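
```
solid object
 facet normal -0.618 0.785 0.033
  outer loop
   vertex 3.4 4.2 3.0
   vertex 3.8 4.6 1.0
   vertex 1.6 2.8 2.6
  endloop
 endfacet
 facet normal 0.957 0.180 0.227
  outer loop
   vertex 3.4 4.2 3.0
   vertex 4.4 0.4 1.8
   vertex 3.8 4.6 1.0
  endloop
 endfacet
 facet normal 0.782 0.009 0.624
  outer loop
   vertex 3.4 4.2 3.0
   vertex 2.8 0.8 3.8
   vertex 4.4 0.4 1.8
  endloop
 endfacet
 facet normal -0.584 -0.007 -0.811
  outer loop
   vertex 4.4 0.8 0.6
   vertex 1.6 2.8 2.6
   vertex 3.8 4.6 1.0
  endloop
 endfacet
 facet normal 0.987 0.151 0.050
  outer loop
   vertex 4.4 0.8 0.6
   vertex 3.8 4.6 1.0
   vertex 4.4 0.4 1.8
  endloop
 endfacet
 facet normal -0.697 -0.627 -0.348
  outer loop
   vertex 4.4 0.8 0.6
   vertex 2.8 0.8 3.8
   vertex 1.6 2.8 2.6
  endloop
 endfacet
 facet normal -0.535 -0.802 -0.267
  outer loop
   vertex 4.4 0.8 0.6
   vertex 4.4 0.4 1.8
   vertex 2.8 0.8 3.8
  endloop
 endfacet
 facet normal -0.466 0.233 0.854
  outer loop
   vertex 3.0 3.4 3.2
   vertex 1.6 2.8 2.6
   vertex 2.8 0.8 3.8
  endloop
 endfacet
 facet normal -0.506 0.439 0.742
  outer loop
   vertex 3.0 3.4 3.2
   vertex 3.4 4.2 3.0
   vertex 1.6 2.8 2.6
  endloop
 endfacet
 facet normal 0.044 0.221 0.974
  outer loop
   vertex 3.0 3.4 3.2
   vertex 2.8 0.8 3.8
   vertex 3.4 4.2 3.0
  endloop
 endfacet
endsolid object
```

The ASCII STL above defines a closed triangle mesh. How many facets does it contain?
10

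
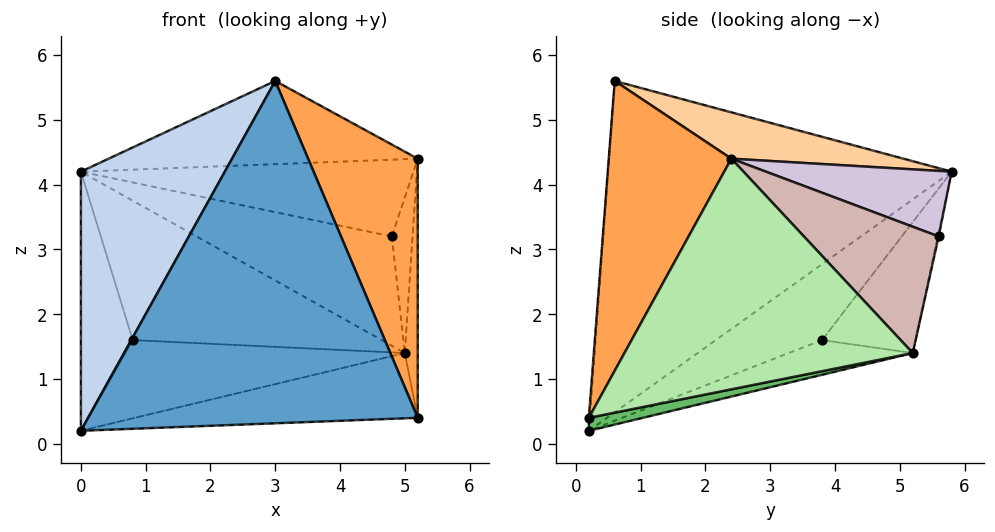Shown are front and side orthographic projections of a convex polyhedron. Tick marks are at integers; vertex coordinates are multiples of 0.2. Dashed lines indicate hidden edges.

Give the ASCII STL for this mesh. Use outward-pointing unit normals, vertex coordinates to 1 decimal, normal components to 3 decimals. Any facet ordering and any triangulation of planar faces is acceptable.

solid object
 facet normal -0.003 -0.997 0.075
  outer loop
   vertex 3.0 0.6 5.6
   vertex 0.0 0.2 0.2
   vertex 5.2 0.2 0.4
  endloop
 endfacet
 facet normal -0.811 -0.340 0.476
  outer loop
   vertex 3.0 0.6 5.6
   vertex 0.0 5.8 4.2
   vertex 0.0 0.2 0.2
  endloop
 endfacet
 facet normal 0.700 -0.626 0.344
  outer loop
   vertex 5.2 2.4 4.4
   vertex 3.0 0.6 5.6
   vertex 5.2 0.2 0.4
  endloop
 endfacet
 facet normal 0.201 0.361 0.911
  outer loop
   vertex 5.2 2.4 4.4
   vertex 0.0 5.8 4.2
   vertex 3.0 0.6 5.6
  endloop
 endfacet
 facet normal 0.038 0.197 -0.980
  outer loop
   vertex 5.0 5.2 1.4
   vertex 5.2 0.2 0.4
   vertex 0.0 0.2 0.2
  endloop
 endfacet
 facet normal 0.999 0.045 -0.025
  outer loop
   vertex 5.0 5.2 1.4
   vertex 5.2 2.4 4.4
   vertex 5.2 0.2 0.4
  endloop
 endfacet
 facet normal -0.766 0.374 -0.523
  outer loop
   vertex 0.8 3.8 1.6
   vertex 0.0 0.2 0.2
   vertex 0.0 5.8 4.2
  endloop
 endfacet
 facet normal -0.173 0.390 -0.904
  outer loop
   vertex 0.8 3.8 1.6
   vertex 5.0 5.2 1.4
   vertex 0.0 0.2 0.2
  endloop
 endfacet
 facet normal -0.271 0.721 -0.638
  outer loop
   vertex 0.8 3.8 1.6
   vertex 0.0 5.8 4.2
   vertex 5.0 5.2 1.4
  endloop
 endfacet
 facet normal 0.204 0.366 0.908
  outer loop
   vertex 4.8 5.6 3.2
   vertex 0.0 5.8 4.2
   vertex 5.2 2.4 4.4
  endloop
 endfacet
 facet normal -0.005 0.976 -0.217
  outer loop
   vertex 4.8 5.6 3.2
   vertex 5.0 5.2 1.4
   vertex 0.0 5.8 4.2
  endloop
 endfacet
 facet normal 0.986 0.152 0.076
  outer loop
   vertex 4.8 5.6 3.2
   vertex 5.2 2.4 4.4
   vertex 5.0 5.2 1.4
  endloop
 endfacet
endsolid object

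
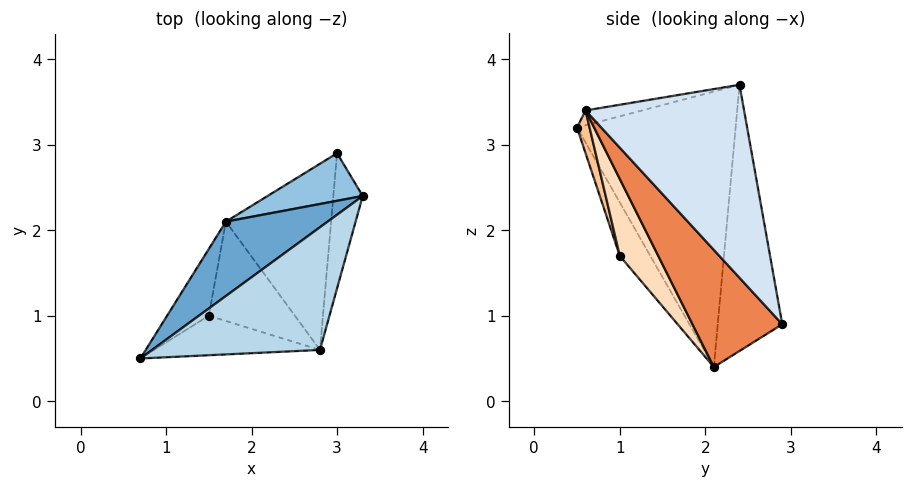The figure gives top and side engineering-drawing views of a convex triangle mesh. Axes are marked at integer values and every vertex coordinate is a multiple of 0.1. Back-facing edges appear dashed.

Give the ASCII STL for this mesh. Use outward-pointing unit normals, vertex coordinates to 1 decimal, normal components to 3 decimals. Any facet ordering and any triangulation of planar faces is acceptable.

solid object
 facet normal -0.603 0.766 0.223
  outer loop
   vertex 1.7 2.1 0.4
   vertex 0.7 0.5 3.2
   vertex 3.3 2.4 3.7
  endloop
 endfacet
 facet normal -0.569 0.797 0.203
  outer loop
   vertex 3.0 2.9 0.9
   vertex 1.7 2.1 0.4
   vertex 3.3 2.4 3.7
  endloop
 endfacet
 facet normal -0.087 -0.140 0.986
  outer loop
   vertex 2.8 0.6 3.4
   vertex 3.3 2.4 3.7
   vertex 0.7 0.5 3.2
  endloop
 endfacet
 facet normal 0.959 -0.242 -0.146
  outer loop
   vertex 2.8 0.6 3.4
   vertex 3.0 2.9 0.9
   vertex 3.3 2.4 3.7
  endloop
 endfacet
 facet normal 0.583 -0.620 -0.524
  outer loop
   vertex 2.8 0.6 3.4
   vertex 1.7 2.1 0.4
   vertex 3.0 2.9 0.9
  endloop
 endfacet
 facet normal -0.681 -0.504 -0.531
  outer loop
   vertex 1.5 1.0 1.7
   vertex 0.7 0.5 3.2
   vertex 1.7 2.1 0.4
  endloop
 endfacet
 facet normal 0.072 -0.957 -0.280
  outer loop
   vertex 1.5 1.0 1.7
   vertex 2.8 0.6 3.4
   vertex 0.7 0.5 3.2
  endloop
 endfacet
 facet normal 0.471 -0.708 -0.527
  outer loop
   vertex 1.5 1.0 1.7
   vertex 1.7 2.1 0.4
   vertex 2.8 0.6 3.4
  endloop
 endfacet
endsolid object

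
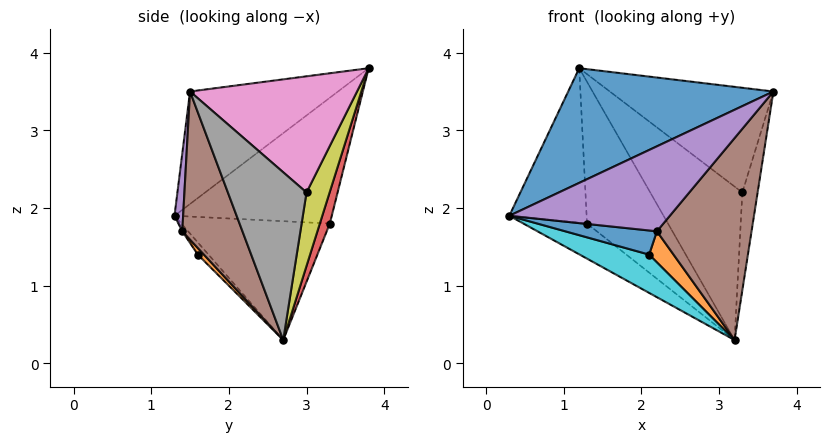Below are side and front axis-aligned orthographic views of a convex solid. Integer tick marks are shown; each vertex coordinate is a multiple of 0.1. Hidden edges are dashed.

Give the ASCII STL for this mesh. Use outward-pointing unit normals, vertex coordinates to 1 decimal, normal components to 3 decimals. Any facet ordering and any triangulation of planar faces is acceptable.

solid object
 facet normal -0.349 -0.484 0.802
  outer loop
   vertex 1.2 3.8 3.8
   vertex 0.3 1.3 1.9
   vertex 3.7 1.5 3.5
  endloop
 endfacet
 facet normal -0.887 0.436 -0.153
  outer loop
   vertex 1.3 3.3 1.8
   vertex 0.3 1.3 1.9
   vertex 1.2 3.8 3.8
  endloop
 endfacet
 facet normal -0.555 0.237 -0.798
  outer loop
   vertex 1.3 3.3 1.8
   vertex 3.2 2.7 0.3
   vertex 0.3 1.3 1.9
  endloop
 endfacet
 facet normal 0.119 0.965 -0.235
  outer loop
   vertex 1.3 3.3 1.8
   vertex 1.2 3.8 3.8
   vertex 3.2 2.7 0.3
  endloop
 endfacet
 facet normal 0.054 -0.999 0.011
  outer loop
   vertex 2.2 1.4 1.7
   vertex 3.7 1.5 3.5
   vertex 0.3 1.3 1.9
  endloop
 endfacet
 facet normal 0.498 -0.783 -0.372
  outer loop
   vertex 2.2 1.4 1.7
   vertex 3.2 2.7 0.3
   vertex 3.7 1.5 3.5
  endloop
 endfacet
 facet normal 0.616 0.603 0.507
  outer loop
   vertex 3.3 3.0 2.2
   vertex 1.2 3.8 3.8
   vertex 3.7 1.5 3.5
  endloop
 endfacet
 facet normal 0.978 0.190 -0.082
  outer loop
   vertex 3.3 3.0 2.2
   vertex 3.7 1.5 3.5
   vertex 3.2 2.7 0.3
  endloop
 endfacet
 facet normal 0.240 0.957 -0.164
  outer loop
   vertex 3.3 3.0 2.2
   vertex 3.2 2.7 0.3
   vertex 1.2 3.8 3.8
  endloop
 endfacet
 facet normal -0.100 -0.652 -0.752
  outer loop
   vertex 2.1 1.6 1.4
   vertex 0.3 1.3 1.9
   vertex 3.2 2.7 0.3
  endloop
 endfacet
 facet normal -0.014 -0.834 -0.551
  outer loop
   vertex 2.1 1.6 1.4
   vertex 2.2 1.4 1.7
   vertex 0.3 1.3 1.9
  endloop
 endfacet
 facet normal 0.196 -0.784 -0.588
  outer loop
   vertex 2.1 1.6 1.4
   vertex 3.2 2.7 0.3
   vertex 2.2 1.4 1.7
  endloop
 endfacet
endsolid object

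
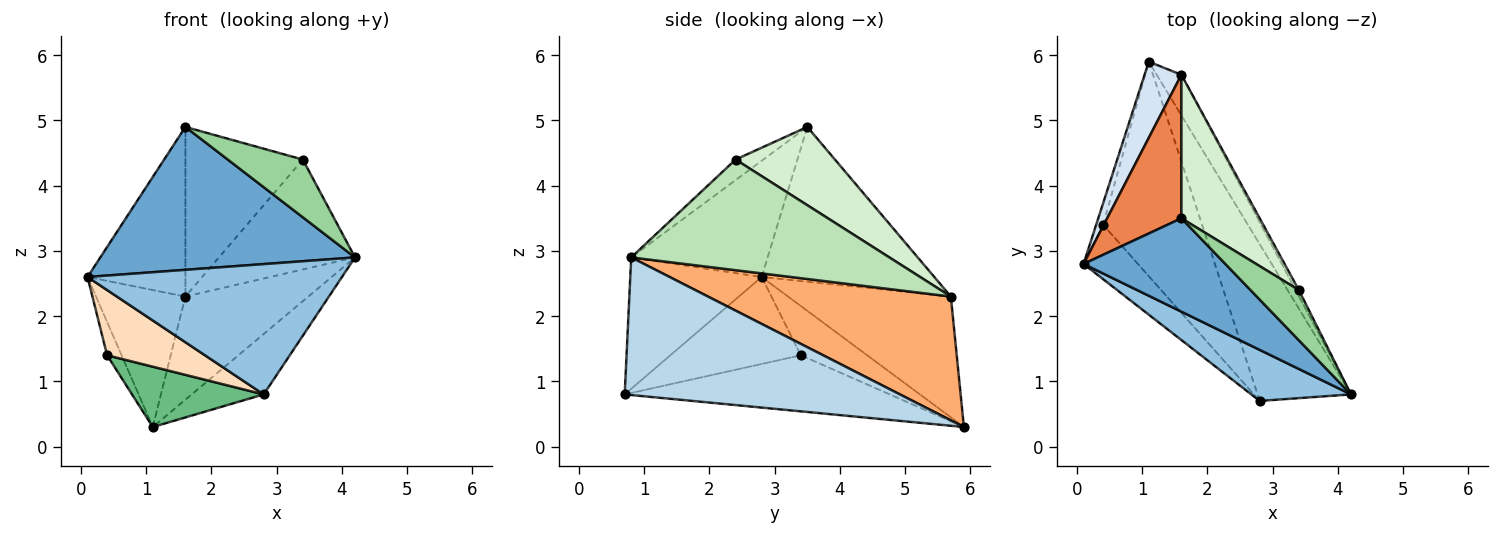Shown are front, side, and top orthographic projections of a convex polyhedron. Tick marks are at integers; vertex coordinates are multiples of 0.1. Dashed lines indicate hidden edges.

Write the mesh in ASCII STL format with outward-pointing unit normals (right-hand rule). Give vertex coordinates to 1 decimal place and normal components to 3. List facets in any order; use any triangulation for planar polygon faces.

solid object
 facet normal -0.409 -0.764 0.499
  outer loop
   vertex 1.6 3.5 4.9
   vertex 0.1 2.8 2.6
   vertex 4.2 0.8 2.9
  endloop
 endfacet
 facet normal -0.433 -0.839 0.329
  outer loop
   vertex 2.8 0.7 0.8
   vertex 4.2 0.8 2.9
   vertex 0.1 2.8 2.6
  endloop
 endfacet
 facet normal 0.809 0.212 -0.549
  outer loop
   vertex 2.8 0.7 0.8
   vertex 1.1 5.9 0.3
   vertex 4.2 0.8 2.9
  endloop
 endfacet
 facet normal -0.847 0.465 0.258
  outer loop
   vertex 1.6 5.7 2.3
   vertex 1.1 5.9 0.3
   vertex 0.1 2.8 2.6
  endloop
 endfacet
 facet normal -0.803 0.455 0.385
  outer loop
   vertex 1.6 5.7 2.3
   vertex 0.1 2.8 2.6
   vertex 1.6 3.5 4.9
  endloop
 endfacet
 facet normal 0.878 0.445 -0.175
  outer loop
   vertex 1.6 5.7 2.3
   vertex 4.2 0.8 2.9
   vertex 1.1 5.9 0.3
  endloop
 endfacet
 facet normal -0.968 0.211 -0.137
  outer loop
   vertex 0.4 3.4 1.4
   vertex 0.1 2.8 2.6
   vertex 1.1 5.9 0.3
  endloop
 endfacet
 facet normal -0.716 -0.537 -0.447
  outer loop
   vertex 0.4 3.4 1.4
   vertex 2.8 0.7 0.8
   vertex 0.1 2.8 2.6
  endloop
 endfacet
 facet normal -0.479 -0.238 -0.845
  outer loop
   vertex 0.4 3.4 1.4
   vertex 1.1 5.9 0.3
   vertex 2.8 0.7 0.8
  endloop
 endfacet
 facet normal -0.269 -0.727 0.632
  outer loop
   vertex 3.4 2.4 4.4
   vertex 1.6 3.5 4.9
   vertex 4.2 0.8 2.9
  endloop
 endfacet
 facet normal 0.884 0.466 -0.026
  outer loop
   vertex 3.4 2.4 4.4
   vertex 4.2 0.8 2.9
   vertex 1.6 5.7 2.3
  endloop
 endfacet
 facet normal 0.543 0.641 0.543
  outer loop
   vertex 3.4 2.4 4.4
   vertex 1.6 5.7 2.3
   vertex 1.6 3.5 4.9
  endloop
 endfacet
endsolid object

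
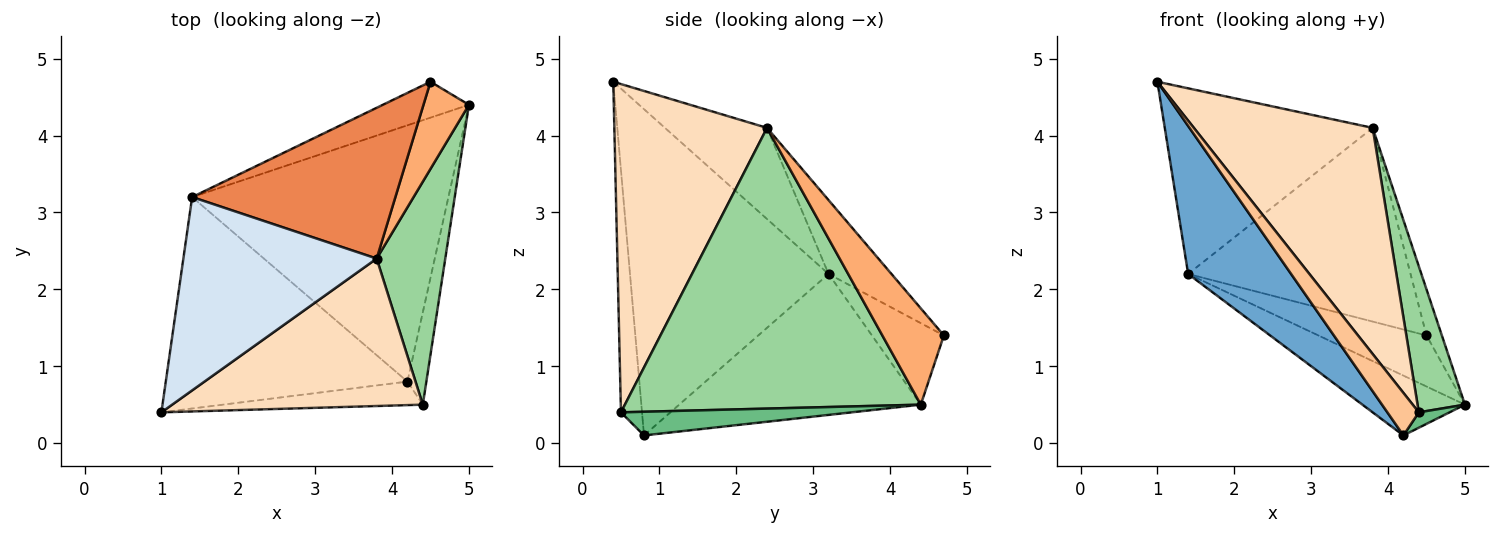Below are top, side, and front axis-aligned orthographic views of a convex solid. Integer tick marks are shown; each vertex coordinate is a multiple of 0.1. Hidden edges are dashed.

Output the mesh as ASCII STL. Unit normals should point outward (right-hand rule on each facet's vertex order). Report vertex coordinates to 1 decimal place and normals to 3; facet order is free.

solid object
 facet normal -0.742 -0.385 -0.549
  outer loop
   vertex 1.4 3.2 2.2
   vertex 4.2 0.8 0.1
   vertex 1.0 0.4 4.7
  endloop
 endfacet
 facet normal -0.472 0.200 -0.858
  outer loop
   vertex 1.4 3.2 2.2
   vertex 5.0 4.4 0.5
   vertex 4.2 0.8 0.1
  endloop
 endfacet
 facet normal -0.478 0.719 -0.505
  outer loop
   vertex 1.4 3.2 2.2
   vertex 4.5 4.7 1.4
   vertex 5.0 4.4 0.5
  endloop
 endfacet
 facet normal -0.322 0.656 0.683
  outer loop
   vertex 3.8 2.4 4.1
   vertex 1.4 3.2 2.2
   vertex 1.0 0.4 4.7
  endloop
 endfacet
 facet normal -0.218 0.770 0.600
  outer loop
   vertex 3.8 2.4 4.1
   vertex 4.5 4.7 1.4
   vertex 1.4 3.2 2.2
  endloop
 endfacet
 facet normal 0.882 0.220 0.416
  outer loop
   vertex 3.8 2.4 4.1
   vertex 5.0 4.4 0.5
   vertex 4.5 4.7 1.4
  endloop
 endfacet
 facet normal -0.506 -0.755 -0.418
  outer loop
   vertex 4.4 0.5 0.4
   vertex 1.0 0.4 4.7
   vertex 4.2 0.8 0.1
  endloop
 endfacet
 facet normal 0.582 -0.681 0.444
  outer loop
   vertex 4.4 0.5 0.4
   vertex 3.8 2.4 4.1
   vertex 1.0 0.4 4.7
  endloop
 endfacet
 facet normal 0.777 -0.104 -0.621
  outer loop
   vertex 4.4 0.5 0.4
   vertex 4.2 0.8 0.1
   vertex 5.0 4.4 0.5
  endloop
 endfacet
 facet normal 0.960 -0.154 0.235
  outer loop
   vertex 4.4 0.5 0.4
   vertex 5.0 4.4 0.5
   vertex 3.8 2.4 4.1
  endloop
 endfacet
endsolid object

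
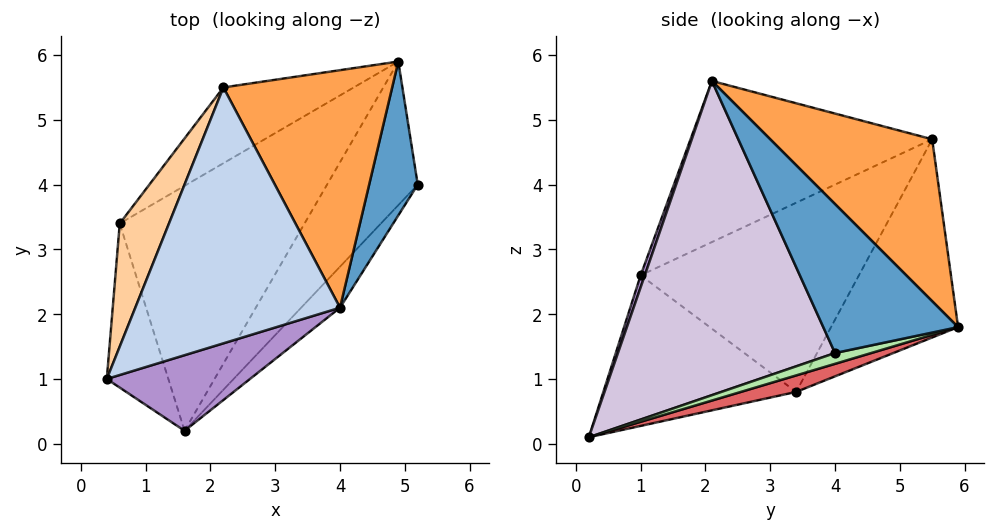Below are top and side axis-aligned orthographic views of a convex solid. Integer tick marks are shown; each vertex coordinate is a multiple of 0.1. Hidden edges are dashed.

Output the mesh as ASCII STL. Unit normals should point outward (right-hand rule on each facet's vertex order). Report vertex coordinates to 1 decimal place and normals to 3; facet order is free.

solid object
 facet normal 0.947 0.085 0.309
  outer loop
   vertex 4.0 2.1 5.6
   vertex 5.2 4.0 1.4
   vertex 4.9 5.9 1.8
  endloop
 endfacet
 facet normal -0.614 -0.119 0.780
  outer loop
   vertex 2.2 5.5 4.7
   vertex 0.4 1.0 2.6
   vertex 4.0 2.1 5.6
  endloop
 endfacet
 facet normal 0.605 0.487 0.630
  outer loop
   vertex 2.2 5.5 4.7
   vertex 4.0 2.1 5.6
   vertex 4.9 5.9 1.8
  endloop
 endfacet
 facet normal -0.934 0.260 0.243
  outer loop
   vertex 0.6 3.4 0.8
   vertex 0.4 1.0 2.6
   vertex 2.2 5.5 4.7
  endloop
 endfacet
 facet normal -0.432 0.856 -0.284
  outer loop
   vertex 0.6 3.4 0.8
   vertex 2.2 5.5 4.7
   vertex 4.9 5.9 1.8
  endloop
 endfacet
 facet normal 0.115 0.222 -0.968
  outer loop
   vertex 1.6 0.2 0.1
   vertex 4.9 5.9 1.8
   vertex 5.2 4.0 1.4
  endloop
 endfacet
 facet normal 0.086 0.239 -0.967
  outer loop
   vertex 1.6 0.2 0.1
   vertex 0.6 3.4 0.8
   vertex 4.9 5.9 1.8
  endloop
 endfacet
 facet normal -0.907 -0.202 -0.370
  outer loop
   vertex 1.6 0.2 0.1
   vertex 0.4 1.0 2.6
   vertex 0.6 3.4 0.8
  endloop
 endfacet
 facet normal 0.026 -0.948 0.316
  outer loop
   vertex 1.6 0.2 0.1
   vertex 4.0 2.1 5.6
   vertex 0.4 1.0 2.6
  endloop
 endfacet
 facet normal 0.738 -0.668 -0.091
  outer loop
   vertex 1.6 0.2 0.1
   vertex 5.2 4.0 1.4
   vertex 4.0 2.1 5.6
  endloop
 endfacet
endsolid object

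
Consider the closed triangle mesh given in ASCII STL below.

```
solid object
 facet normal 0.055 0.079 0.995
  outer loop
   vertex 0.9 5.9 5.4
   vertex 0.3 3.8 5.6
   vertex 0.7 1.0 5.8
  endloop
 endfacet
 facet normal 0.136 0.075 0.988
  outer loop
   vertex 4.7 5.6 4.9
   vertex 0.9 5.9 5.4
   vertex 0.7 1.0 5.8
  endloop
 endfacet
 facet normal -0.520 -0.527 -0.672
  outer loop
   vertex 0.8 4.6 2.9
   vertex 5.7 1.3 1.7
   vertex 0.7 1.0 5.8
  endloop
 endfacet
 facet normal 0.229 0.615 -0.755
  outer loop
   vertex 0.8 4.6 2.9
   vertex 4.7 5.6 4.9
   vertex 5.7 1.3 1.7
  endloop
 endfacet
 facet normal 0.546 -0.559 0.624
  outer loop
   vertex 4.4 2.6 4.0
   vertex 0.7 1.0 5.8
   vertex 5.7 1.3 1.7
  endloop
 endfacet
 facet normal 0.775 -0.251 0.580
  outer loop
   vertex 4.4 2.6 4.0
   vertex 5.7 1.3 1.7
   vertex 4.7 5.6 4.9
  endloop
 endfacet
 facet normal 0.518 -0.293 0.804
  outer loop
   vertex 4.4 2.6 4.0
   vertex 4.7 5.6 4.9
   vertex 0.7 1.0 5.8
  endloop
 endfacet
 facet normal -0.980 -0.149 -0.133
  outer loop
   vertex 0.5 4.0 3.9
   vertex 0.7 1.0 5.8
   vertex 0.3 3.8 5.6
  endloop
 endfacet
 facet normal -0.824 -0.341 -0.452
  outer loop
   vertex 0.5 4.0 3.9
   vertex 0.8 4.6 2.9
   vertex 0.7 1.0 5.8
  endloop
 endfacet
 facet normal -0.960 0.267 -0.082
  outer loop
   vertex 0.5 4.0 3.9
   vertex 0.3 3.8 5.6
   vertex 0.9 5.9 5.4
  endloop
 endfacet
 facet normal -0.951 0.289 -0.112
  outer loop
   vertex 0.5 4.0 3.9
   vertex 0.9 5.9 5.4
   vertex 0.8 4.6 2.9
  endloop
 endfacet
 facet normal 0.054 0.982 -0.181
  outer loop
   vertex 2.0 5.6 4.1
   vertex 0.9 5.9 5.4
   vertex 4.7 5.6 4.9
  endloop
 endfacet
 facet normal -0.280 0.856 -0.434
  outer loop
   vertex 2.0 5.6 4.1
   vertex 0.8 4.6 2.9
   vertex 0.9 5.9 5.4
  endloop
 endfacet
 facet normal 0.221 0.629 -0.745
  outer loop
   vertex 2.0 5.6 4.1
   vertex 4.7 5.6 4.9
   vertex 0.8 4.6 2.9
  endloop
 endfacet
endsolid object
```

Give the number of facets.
14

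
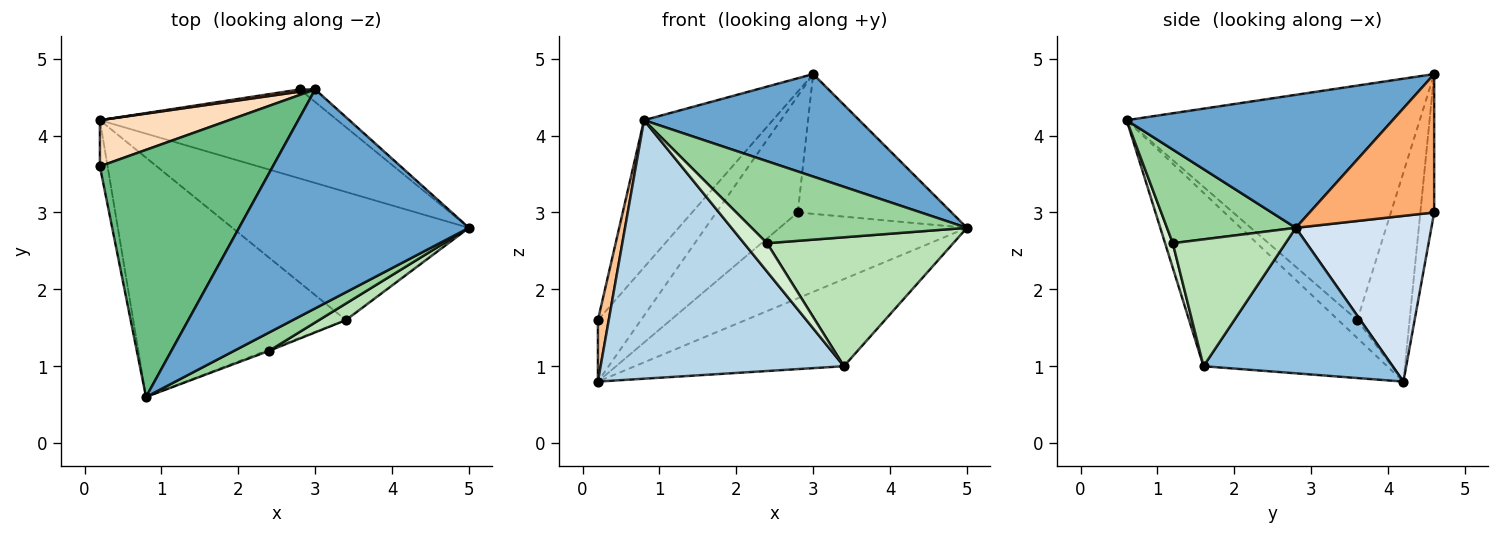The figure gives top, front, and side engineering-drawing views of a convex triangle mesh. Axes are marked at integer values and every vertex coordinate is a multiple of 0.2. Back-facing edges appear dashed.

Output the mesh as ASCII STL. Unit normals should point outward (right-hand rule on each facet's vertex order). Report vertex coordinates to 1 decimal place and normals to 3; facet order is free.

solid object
 facet normal 0.464 -0.376 0.802
  outer loop
   vertex 3.0 4.6 4.8
   vertex 0.8 0.6 4.2
   vertex 5.0 2.8 2.8
  endloop
 endfacet
 facet normal 0.453 0.501 -0.737
  outer loop
   vertex 3.4 1.6 1.0
   vertex 0.2 4.2 0.8
   vertex 5.0 2.8 2.8
  endloop
 endfacet
 facet normal -0.484 -0.642 -0.594
  outer loop
   vertex 3.4 1.6 1.0
   vertex 0.8 0.6 4.2
   vertex 0.2 4.2 0.8
  endloop
 endfacet
 facet normal 0.449 0.620 -0.643
  outer loop
   vertex 2.8 4.6 3.0
   vertex 5.0 2.8 2.8
   vertex 0.2 4.2 0.8
  endloop
 endfacet
 facet normal -0.167 0.986 0.019
  outer loop
   vertex 2.8 4.6 3.0
   vertex 0.2 4.2 0.8
   vertex 3.0 4.6 4.8
  endloop
 endfacet
 facet normal 0.628 0.775 -0.070
  outer loop
   vertex 2.8 4.6 3.0
   vertex 3.0 4.6 4.8
   vertex 5.0 2.8 2.8
  endloop
 endfacet
 facet normal -0.814 -0.465 -0.349
  outer loop
   vertex 0.2 3.6 1.6
   vertex 0.2 4.2 0.8
   vertex 0.8 0.6 4.2
  endloop
 endfacet
 facet normal -0.697 0.574 0.430
  outer loop
   vertex 0.2 3.6 1.6
   vertex 3.0 4.6 4.8
   vertex 0.2 4.2 0.8
  endloop
 endfacet
 facet normal -0.759 0.333 0.560
  outer loop
   vertex 0.2 3.6 1.6
   vertex 0.8 0.6 4.2
   vertex 3.0 4.6 4.8
  endloop
 endfacet
 facet normal 0.504 -0.843 0.188
  outer loop
   vertex 2.4 1.2 2.6
   vertex 5.0 2.8 2.8
   vertex 0.8 0.6 4.2
  endloop
 endfacet
 facet normal 0.515 -0.850 0.109
  outer loop
   vertex 2.4 1.2 2.6
   vertex 3.4 1.6 1.0
   vertex 5.0 2.8 2.8
  endloop
 endfacet
 facet normal 0.316 -0.948 -0.039
  outer loop
   vertex 2.4 1.2 2.6
   vertex 0.8 0.6 4.2
   vertex 3.4 1.6 1.0
  endloop
 endfacet
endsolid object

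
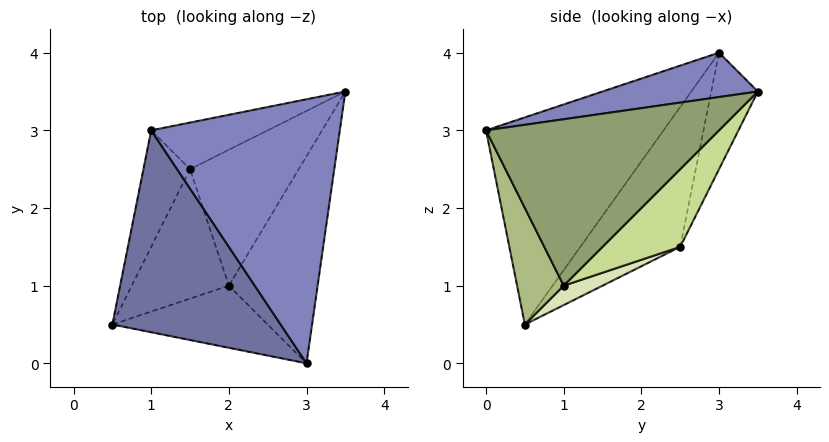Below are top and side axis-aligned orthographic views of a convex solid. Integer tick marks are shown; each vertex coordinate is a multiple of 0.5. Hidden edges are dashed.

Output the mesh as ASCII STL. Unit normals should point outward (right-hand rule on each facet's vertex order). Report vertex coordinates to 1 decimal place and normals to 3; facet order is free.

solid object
 facet normal -0.628 -0.588 0.510
  outer loop
   vertex 1.0 3.0 4.0
   vertex 0.5 0.5 0.5
   vertex 3.0 0.0 3.0
  endloop
 endfacet
 facet normal 0.226 -0.169 0.959
  outer loop
   vertex 1.0 3.0 4.0
   vertex 3.0 0.0 3.0
   vertex 3.5 3.5 3.5
  endloop
 endfacet
 facet normal -0.802 0.535 -0.267
  outer loop
   vertex 1.5 2.5 1.5
   vertex 0.5 0.5 0.5
   vertex 1.0 3.0 4.0
  endloop
 endfacet
 facet normal -0.236 0.943 -0.236
  outer loop
   vertex 1.5 2.5 1.5
   vertex 1.0 3.0 4.0
   vertex 3.5 3.5 3.5
  endloop
 endfacet
 facet normal 0.881 -0.059 -0.470
  outer loop
   vertex 2.0 1.0 1.0
   vertex 3.5 3.5 3.5
   vertex 3.0 0.0 3.0
  endloop
 endfacet
 facet normal 0.424 -0.707 -0.566
  outer loop
   vertex 2.0 1.0 1.0
   vertex 3.0 0.0 3.0
   vertex 0.5 0.5 0.5
  endloop
 endfacet
 facet normal 0.527 0.422 -0.738
  outer loop
   vertex 2.0 1.0 1.0
   vertex 1.5 2.5 1.5
   vertex 3.5 3.5 3.5
  endloop
 endfacet
 facet normal 0.183 0.365 -0.913
  outer loop
   vertex 2.0 1.0 1.0
   vertex 0.5 0.5 0.5
   vertex 1.5 2.5 1.5
  endloop
 endfacet
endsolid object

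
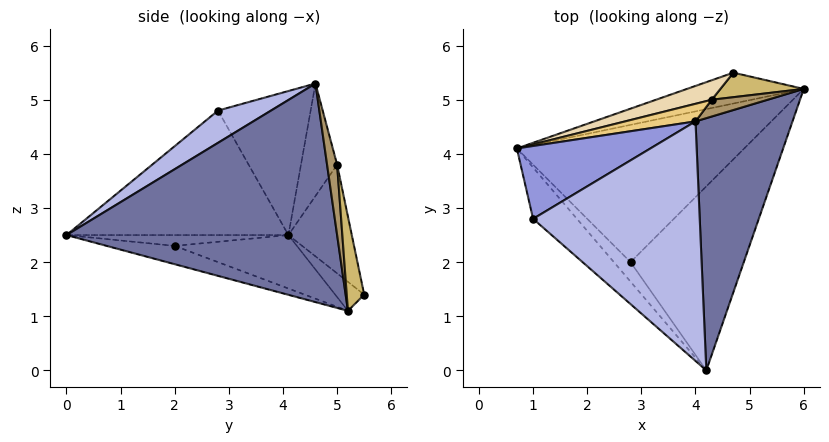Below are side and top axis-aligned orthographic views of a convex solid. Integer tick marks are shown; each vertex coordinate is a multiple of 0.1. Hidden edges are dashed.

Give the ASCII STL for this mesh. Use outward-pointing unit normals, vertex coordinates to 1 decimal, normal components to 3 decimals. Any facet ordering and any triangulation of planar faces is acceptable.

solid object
 facet normal 0.895 -0.203 0.397
  outer loop
   vertex 4.0 4.6 5.3
   vertex 4.2 0.0 2.5
   vertex 6.0 5.2 1.1
  endloop
 endfacet
 facet normal -0.735 -0.627 -0.259
  outer loop
   vertex 1.0 2.8 4.8
   vertex 0.7 4.1 2.5
   vertex 4.2 0.0 2.5
  endloop
 endfacet
 facet normal -0.510 0.719 0.473
  outer loop
   vertex 1.0 2.8 4.8
   vertex 4.0 4.6 5.3
   vertex 0.7 4.1 2.5
  endloop
 endfacet
 facet normal 0.164 -0.508 0.846
  outer loop
   vertex 1.0 2.8 4.8
   vertex 4.2 0.0 2.5
   vertex 4.0 4.6 5.3
  endloop
 endfacet
 facet normal -0.227 -0.135 -0.965
  outer loop
   vertex 2.8 2.0 2.3
   vertex 0.7 4.1 2.5
   vertex 6.0 5.2 1.1
  endloop
 endfacet
 facet normal -0.494 -0.422 -0.760
  outer loop
   vertex 2.8 2.0 2.3
   vertex 4.2 0.0 2.5
   vertex 0.7 4.1 2.5
  endloop
 endfacet
 facet normal -0.156 -0.206 -0.966
  outer loop
   vertex 2.8 2.0 2.3
   vertex 6.0 5.2 1.1
   vertex 4.2 0.0 2.5
  endloop
 endfacet
 facet normal -0.240 -0.074 -0.968
  outer loop
   vertex 4.7 5.5 1.4
   vertex 6.0 5.2 1.1
   vertex 0.7 4.1 2.5
  endloop
 endfacet
 facet normal 0.389 0.868 0.309
  outer loop
   vertex 4.3 5.0 3.8
   vertex 4.0 4.6 5.3
   vertex 6.0 5.2 1.1
  endloop
 endfacet
 facet normal 0.270 0.933 0.239
  outer loop
   vertex 4.3 5.0 3.8
   vertex 6.0 5.2 1.1
   vertex 4.7 5.5 1.4
  endloop
 endfacet
 facet normal -0.302 0.934 0.189
  outer loop
   vertex 4.3 5.0 3.8
   vertex 0.7 4.1 2.5
   vertex 4.0 4.6 5.3
  endloop
 endfacet
 facet normal -0.290 0.945 0.149
  outer loop
   vertex 4.3 5.0 3.8
   vertex 4.7 5.5 1.4
   vertex 0.7 4.1 2.5
  endloop
 endfacet
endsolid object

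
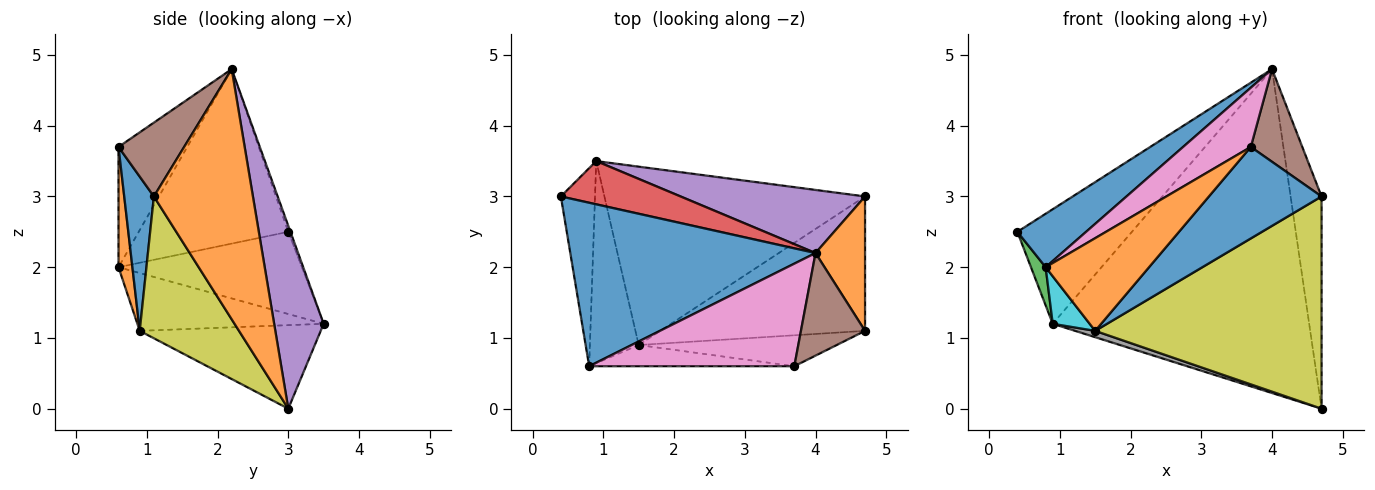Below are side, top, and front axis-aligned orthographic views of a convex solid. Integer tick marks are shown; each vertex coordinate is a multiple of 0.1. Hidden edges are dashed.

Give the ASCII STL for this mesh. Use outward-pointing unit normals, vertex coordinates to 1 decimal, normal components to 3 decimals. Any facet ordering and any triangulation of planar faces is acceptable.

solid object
 facet normal -0.560 -0.257 0.787
  outer loop
   vertex 4.0 2.2 4.8
   vertex 0.4 3.0 2.5
   vertex 0.8 0.6 2.0
  endloop
 endfacet
 facet normal 0.938 0.293 0.186
  outer loop
   vertex 4.0 2.2 4.8
   vertex 4.7 1.1 3.0
   vertex 4.7 3.0 0.0
  endloop
 endfacet
 facet normal -0.921 -0.074 -0.383
  outer loop
   vertex 0.9 3.5 1.2
   vertex 0.8 0.6 2.0
   vertex 0.4 3.0 2.5
  endloop
 endfacet
 facet normal -0.018 0.935 0.353
  outer loop
   vertex 0.9 3.5 1.2
   vertex 0.4 3.0 2.5
   vertex 4.0 2.2 4.8
  endloop
 endfacet
 facet normal 0.186 0.964 0.188
  outer loop
   vertex 0.9 3.5 1.2
   vertex 4.0 2.2 4.8
   vertex 4.7 3.0 0.0
  endloop
 endfacet
 facet normal 0.650 -0.510 0.564
  outer loop
   vertex 3.7 0.6 3.7
   vertex 4.7 1.1 3.0
   vertex 4.0 2.2 4.8
  endloop
 endfacet
 facet normal -0.453 -0.446 0.772
  outer loop
   vertex 3.7 0.6 3.7
   vertex 4.0 2.2 4.8
   vertex 0.8 0.6 2.0
  endloop
 endfacet
 facet normal -0.305 -0.034 -0.952
  outer loop
   vertex 1.5 0.9 1.1
   vertex 0.9 3.5 1.2
   vertex 4.7 3.0 0.0
  endloop
 endfacet
 facet normal 0.347 -0.792 -0.502
  outer loop
   vertex 1.5 0.9 1.1
   vertex 4.7 3.0 0.0
   vertex 4.7 1.1 3.0
  endloop
 endfacet
 facet normal -0.756 -0.150 -0.638
  outer loop
   vertex 1.5 0.9 1.1
   vertex 0.8 0.6 2.0
   vertex 0.9 3.5 1.2
  endloop
 endfacet
 facet normal 0.242 -0.919 -0.311
  outer loop
   vertex 1.5 0.9 1.1
   vertex 4.7 1.1 3.0
   vertex 3.7 0.6 3.7
  endloop
 endfacet
 facet normal 0.130 -0.967 -0.221
  outer loop
   vertex 1.5 0.9 1.1
   vertex 3.7 0.6 3.7
   vertex 0.8 0.6 2.0
  endloop
 endfacet
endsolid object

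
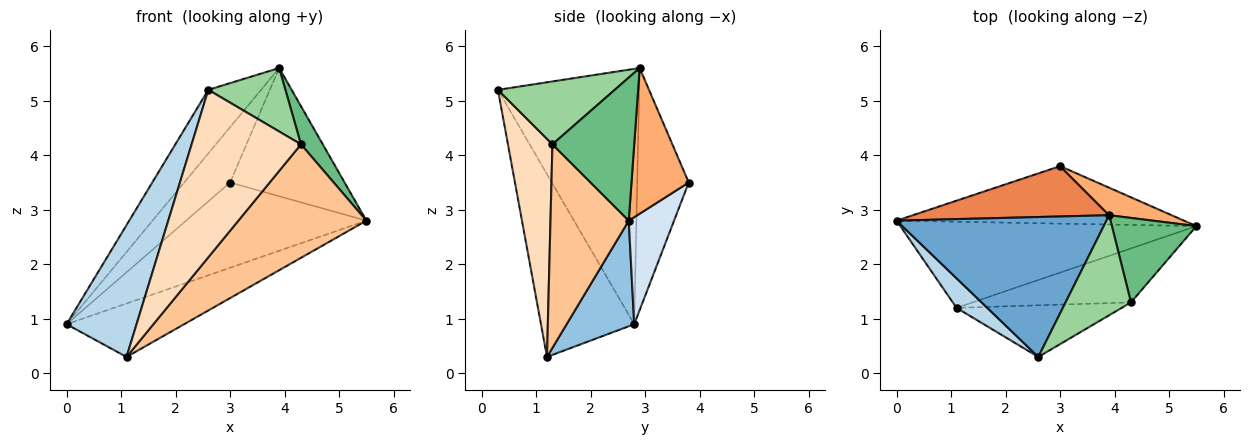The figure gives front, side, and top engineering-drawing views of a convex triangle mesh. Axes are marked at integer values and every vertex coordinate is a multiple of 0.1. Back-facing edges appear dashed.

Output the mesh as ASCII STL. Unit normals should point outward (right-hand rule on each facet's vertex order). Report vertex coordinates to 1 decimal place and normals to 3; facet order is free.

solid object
 facet normal -0.742 0.277 0.610
  outer loop
   vertex 3.9 2.9 5.6
   vertex 0.0 2.8 0.9
   vertex 2.6 0.3 5.2
  endloop
 endfacet
 facet normal 0.290 0.504 -0.813
  outer loop
   vertex 1.1 1.2 0.3
   vertex 0.0 2.8 0.9
   vertex 5.5 2.7 2.8
  endloop
 endfacet
 facet normal -0.793 -0.595 0.133
  outer loop
   vertex 1.1 1.2 0.3
   vertex 2.6 0.3 5.2
   vertex 0.0 2.8 0.9
  endloop
 endfacet
 facet normal 0.204 0.812 -0.547
  outer loop
   vertex 3.0 3.8 3.5
   vertex 5.5 2.7 2.8
   vertex 0.0 2.8 0.9
  endloop
 endfacet
 facet normal -0.639 0.569 0.518
  outer loop
   vertex 3.0 3.8 3.5
   vertex 0.0 2.8 0.9
   vertex 3.9 2.9 5.6
  endloop
 endfacet
 facet normal 0.439 0.878 0.188
  outer loop
   vertex 3.0 3.8 3.5
   vertex 3.9 2.9 5.6
   vertex 5.5 2.7 2.8
  endloop
 endfacet
 facet normal 0.483 -0.790 -0.376
  outer loop
   vertex 4.3 1.3 4.2
   vertex 1.1 1.2 0.3
   vertex 5.5 2.7 2.8
  endloop
 endfacet
 facet normal 0.362 -0.891 -0.275
  outer loop
   vertex 4.3 1.3 4.2
   vertex 2.6 0.3 5.2
   vertex 1.1 1.2 0.3
  endloop
 endfacet
 facet normal 0.839 -0.224 0.496
  outer loop
   vertex 4.3 1.3 4.2
   vertex 5.5 2.7 2.8
   vertex 3.9 2.9 5.6
  endloop
 endfacet
 facet normal 0.630 -0.416 0.656
  outer loop
   vertex 4.3 1.3 4.2
   vertex 3.9 2.9 5.6
   vertex 2.6 0.3 5.2
  endloop
 endfacet
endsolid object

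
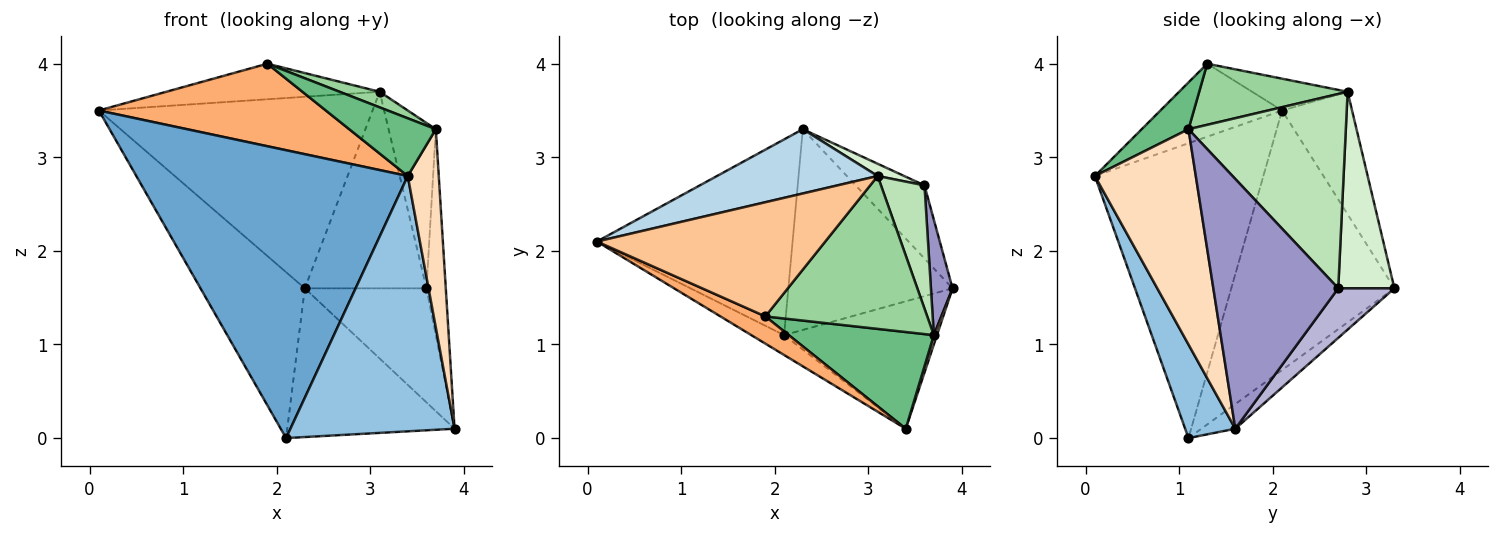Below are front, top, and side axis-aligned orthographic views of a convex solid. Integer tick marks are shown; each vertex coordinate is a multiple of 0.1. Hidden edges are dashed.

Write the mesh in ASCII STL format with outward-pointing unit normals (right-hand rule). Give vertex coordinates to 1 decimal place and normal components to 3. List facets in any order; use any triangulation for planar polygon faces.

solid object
 facet normal -0.526 -0.848 -0.058
  outer loop
   vertex 2.1 1.1 0.0
   vertex 3.4 0.1 2.8
   vertex 0.1 2.1 3.5
  endloop
 endfacet
 facet normal 0.264 -0.863 -0.431
  outer loop
   vertex 2.1 1.1 0.0
   vertex 3.9 1.6 0.1
   vertex 3.4 0.1 2.8
  endloop
 endfacet
 facet normal -0.236 0.921 0.309
  outer loop
   vertex 2.3 3.3 1.6
   vertex 0.1 2.1 3.5
   vertex 3.1 2.8 3.7
  endloop
 endfacet
 facet normal -0.711 0.455 -0.536
  outer loop
   vertex 2.3 3.3 1.6
   vertex 2.1 1.1 0.0
   vertex 0.1 2.1 3.5
  endloop
 endfacet
 facet normal -0.120 0.591 -0.798
  outer loop
   vertex 2.3 3.3 1.6
   vertex 3.9 1.6 0.1
   vertex 2.1 1.1 0.0
  endloop
 endfacet
 facet normal -0.454 -0.846 0.279
  outer loop
   vertex 1.9 1.3 4.0
   vertex 0.1 2.1 3.5
   vertex 3.4 0.1 2.8
  endloop
 endfacet
 facet normal -0.132 0.295 0.946
  outer loop
   vertex 1.9 1.3 4.0
   vertex 3.1 2.8 3.7
   vertex 0.1 2.1 3.5
  endloop
 endfacet
 facet normal 0.956 -0.294 0.014
  outer loop
   vertex 3.7 1.1 3.3
   vertex 3.4 0.1 2.8
   vertex 3.9 1.6 0.1
  endloop
 endfacet
 facet normal 0.267 -0.494 0.828
  outer loop
   vertex 3.7 1.1 3.3
   vertex 1.9 1.3 4.0
   vertex 3.4 0.1 2.8
  endloop
 endfacet
 facet normal 0.352 -0.095 0.931
  outer loop
   vertex 3.7 1.1 3.3
   vertex 3.1 2.8 3.7
   vertex 1.9 1.3 4.0
  endloop
 endfacet
 facet normal 0.936 0.281 0.210
  outer loop
   vertex 3.6 2.7 1.6
   vertex 3.1 2.8 3.7
   vertex 3.7 1.1 3.3
  endloop
 endfacet
 facet normal 0.418 0.907 0.056
  outer loop
   vertex 3.6 2.7 1.6
   vertex 2.3 3.3 1.6
   vertex 3.1 2.8 3.7
  endloop
 endfacet
 facet normal 0.985 0.152 0.085
  outer loop
   vertex 3.6 2.7 1.6
   vertex 3.7 1.1 3.3
   vertex 3.9 1.6 0.1
  endloop
 endfacet
 facet normal 0.362 0.785 -0.503
  outer loop
   vertex 3.6 2.7 1.6
   vertex 3.9 1.6 0.1
   vertex 2.3 3.3 1.6
  endloop
 endfacet
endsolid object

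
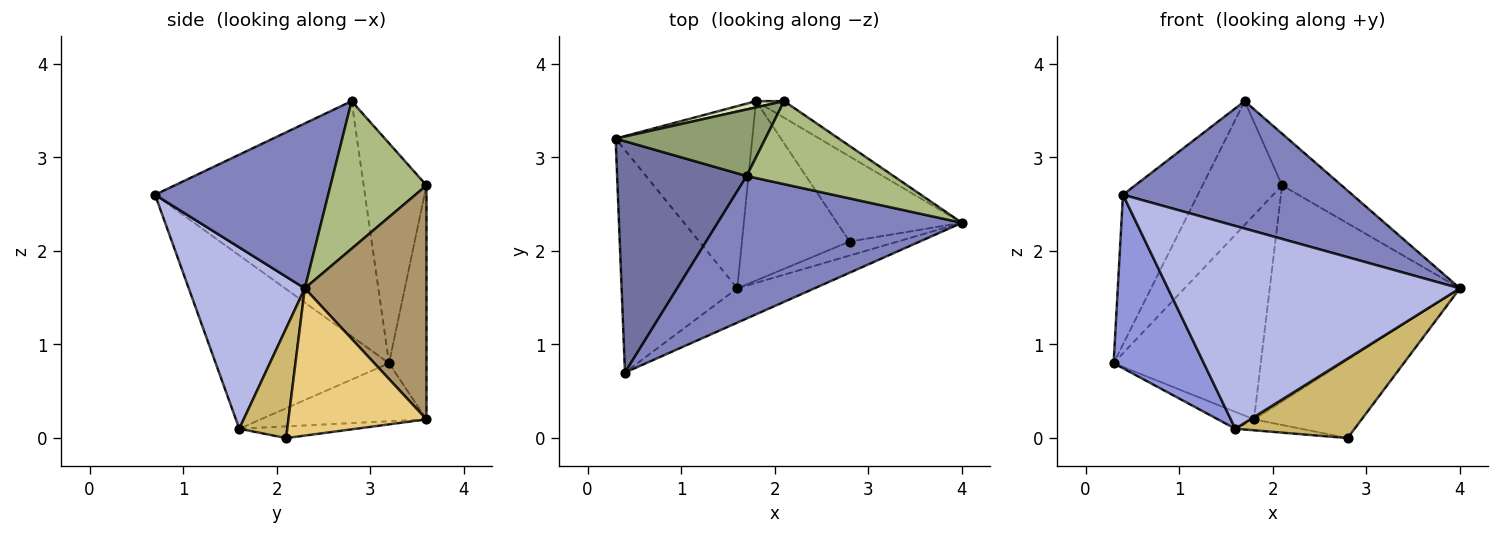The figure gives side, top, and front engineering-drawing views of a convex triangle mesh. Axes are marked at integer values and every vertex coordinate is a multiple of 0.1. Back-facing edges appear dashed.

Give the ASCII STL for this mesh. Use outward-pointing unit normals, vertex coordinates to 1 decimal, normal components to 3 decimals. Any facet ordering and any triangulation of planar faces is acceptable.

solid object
 facet normal -0.836 0.298 0.461
  outer loop
   vertex 1.7 2.8 3.6
   vertex 0.3 3.2 0.8
   vertex 0.4 0.7 2.6
  endloop
 endfacet
 facet normal 0.450 -0.595 0.666
  outer loop
   vertex 1.7 2.8 3.6
   vertex 0.4 0.7 2.6
   vertex 4.0 2.3 1.6
  endloop
 endfacet
 facet normal -0.763 -0.397 -0.509
  outer loop
   vertex 1.6 1.6 0.1
   vertex 0.4 0.7 2.6
   vertex 0.3 3.2 0.8
  endloop
 endfacet
 facet normal 0.365 -0.918 -0.155
  outer loop
   vertex 1.6 1.6 0.1
   vertex 4.0 2.3 1.6
   vertex 0.4 0.7 2.6
  endloop
 endfacet
 facet normal -0.571 0.723 0.389
  outer loop
   vertex 2.1 3.6 2.7
   vertex 0.3 3.2 0.8
   vertex 1.7 2.8 3.6
  endloop
 endfacet
 facet normal 0.649 0.402 0.646
  outer loop
   vertex 2.1 3.6 2.7
   vertex 1.7 2.8 3.6
   vertex 4.0 2.3 1.6
  endloop
 endfacet
 facet normal -0.389 0.085 -0.917
  outer loop
   vertex 1.8 3.6 0.2
   vertex 1.6 1.6 0.1
   vertex 0.3 3.2 0.8
  endloop
 endfacet
 facet normal -0.246 0.969 0.030
  outer loop
   vertex 1.8 3.6 0.2
   vertex 0.3 3.2 0.8
   vertex 2.1 3.6 2.7
  endloop
 endfacet
 facet normal 0.538 0.841 -0.065
  outer loop
   vertex 1.8 3.6 0.2
   vertex 2.1 3.6 2.7
   vertex 4.0 2.3 1.6
  endloop
 endfacet
 facet normal 0.368 -0.916 -0.162
  outer loop
   vertex 2.8 2.1 0.0
   vertex 4.0 2.3 1.6
   vertex 1.6 1.6 0.1
  endloop
 endfacet
 facet normal 0.656 0.511 -0.556
  outer loop
   vertex 2.8 2.1 0.0
   vertex 1.8 3.6 0.2
   vertex 4.0 2.3 1.6
  endloop
 endfacet
 facet normal -0.108 0.060 -0.992
  outer loop
   vertex 2.8 2.1 0.0
   vertex 1.6 1.6 0.1
   vertex 1.8 3.6 0.2
  endloop
 endfacet
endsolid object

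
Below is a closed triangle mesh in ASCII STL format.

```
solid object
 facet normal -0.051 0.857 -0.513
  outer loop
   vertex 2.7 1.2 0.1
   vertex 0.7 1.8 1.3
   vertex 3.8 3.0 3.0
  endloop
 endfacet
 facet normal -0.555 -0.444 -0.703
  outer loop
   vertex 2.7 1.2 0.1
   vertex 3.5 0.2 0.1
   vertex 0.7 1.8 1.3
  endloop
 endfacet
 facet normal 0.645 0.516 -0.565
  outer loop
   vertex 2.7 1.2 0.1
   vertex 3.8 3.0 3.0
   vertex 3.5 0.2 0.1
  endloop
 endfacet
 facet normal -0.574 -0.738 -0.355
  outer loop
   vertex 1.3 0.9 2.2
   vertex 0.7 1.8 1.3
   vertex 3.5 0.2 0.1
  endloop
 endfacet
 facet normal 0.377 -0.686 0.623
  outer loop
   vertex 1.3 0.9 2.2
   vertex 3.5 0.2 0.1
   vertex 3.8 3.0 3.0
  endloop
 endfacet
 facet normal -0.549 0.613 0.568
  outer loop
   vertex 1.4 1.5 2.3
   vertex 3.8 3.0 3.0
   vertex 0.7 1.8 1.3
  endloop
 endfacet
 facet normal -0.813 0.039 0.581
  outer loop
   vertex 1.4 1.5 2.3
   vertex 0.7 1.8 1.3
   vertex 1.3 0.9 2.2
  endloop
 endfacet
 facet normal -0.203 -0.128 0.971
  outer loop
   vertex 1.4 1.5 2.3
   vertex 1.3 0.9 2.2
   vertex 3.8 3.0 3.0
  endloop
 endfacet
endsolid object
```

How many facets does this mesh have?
8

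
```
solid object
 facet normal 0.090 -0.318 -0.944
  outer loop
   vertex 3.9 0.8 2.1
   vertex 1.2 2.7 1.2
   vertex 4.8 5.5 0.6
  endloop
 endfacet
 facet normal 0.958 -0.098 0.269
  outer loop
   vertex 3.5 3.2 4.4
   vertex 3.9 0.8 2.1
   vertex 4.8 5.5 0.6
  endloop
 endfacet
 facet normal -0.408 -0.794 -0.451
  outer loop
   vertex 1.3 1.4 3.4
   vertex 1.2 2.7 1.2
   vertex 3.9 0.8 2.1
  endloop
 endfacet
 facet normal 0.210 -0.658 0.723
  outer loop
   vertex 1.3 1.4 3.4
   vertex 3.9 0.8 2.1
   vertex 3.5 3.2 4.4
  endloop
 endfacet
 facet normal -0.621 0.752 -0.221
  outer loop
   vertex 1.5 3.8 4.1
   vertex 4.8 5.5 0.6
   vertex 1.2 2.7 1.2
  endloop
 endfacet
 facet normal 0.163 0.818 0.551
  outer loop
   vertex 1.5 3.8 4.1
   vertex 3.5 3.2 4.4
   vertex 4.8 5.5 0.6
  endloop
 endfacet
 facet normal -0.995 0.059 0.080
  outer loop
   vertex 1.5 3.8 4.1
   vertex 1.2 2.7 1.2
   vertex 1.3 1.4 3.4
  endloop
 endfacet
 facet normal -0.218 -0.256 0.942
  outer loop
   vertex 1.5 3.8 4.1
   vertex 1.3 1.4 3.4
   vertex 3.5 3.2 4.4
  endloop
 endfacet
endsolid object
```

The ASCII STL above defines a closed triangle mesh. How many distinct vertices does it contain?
6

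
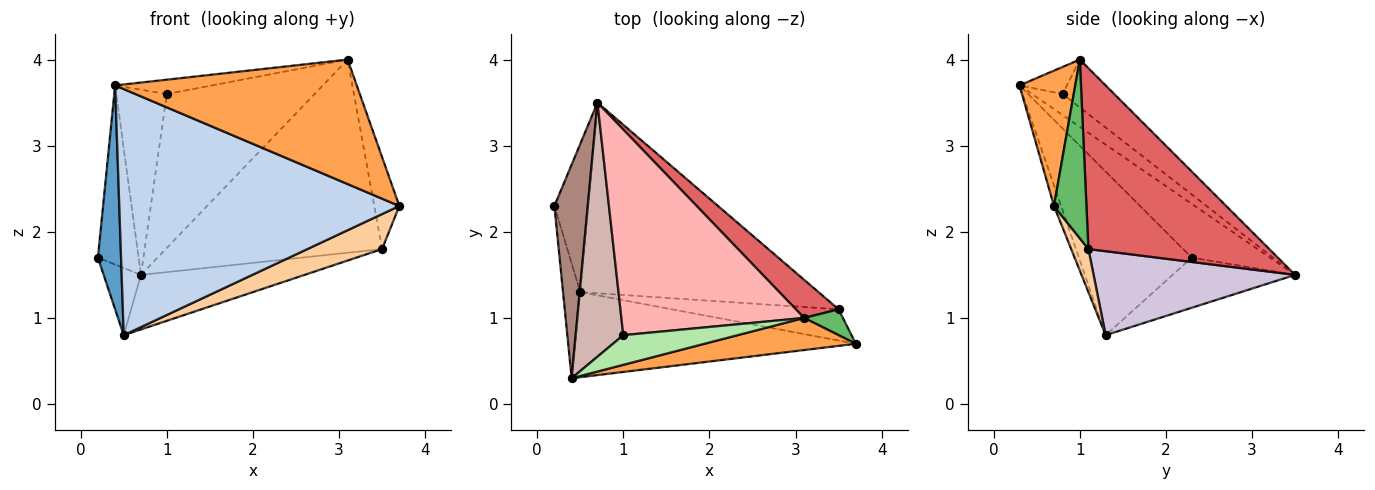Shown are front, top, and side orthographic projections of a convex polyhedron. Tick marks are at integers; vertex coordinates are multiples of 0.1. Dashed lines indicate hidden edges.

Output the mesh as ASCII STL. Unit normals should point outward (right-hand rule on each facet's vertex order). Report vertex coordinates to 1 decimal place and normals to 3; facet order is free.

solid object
 facet normal -0.974 -0.200 -0.103
  outer loop
   vertex 0.5 1.3 0.8
   vertex 0.4 0.3 3.7
   vertex 0.2 2.3 1.7
  endloop
 endfacet
 facet normal -0.024 -0.945 -0.327
  outer loop
   vertex 0.5 1.3 0.8
   vertex 3.7 0.7 2.3
   vertex 0.4 0.3 3.7
  endloop
 endfacet
 facet normal 0.218 -0.945 0.244
  outer loop
   vertex 3.1 1.0 4.0
   vertex 0.4 0.3 3.7
   vertex 3.7 0.7 2.3
  endloop
 endfacet
 facet normal 0.170 -0.735 -0.656
  outer loop
   vertex 3.5 1.1 1.8
   vertex 3.7 0.7 2.3
   vertex 0.5 1.3 0.8
  endloop
 endfacet
 facet normal 0.780 0.602 0.169
  outer loop
   vertex 3.5 1.1 1.8
   vertex 3.1 1.0 4.0
   vertex 3.7 0.7 2.3
  endloop
 endfacet
 facet normal -0.208 0.426 0.880
  outer loop
   vertex 1.0 0.8 3.6
   vertex 0.4 0.3 3.7
   vertex 3.1 1.0 4.0
  endloop
 endfacet
 facet normal 0.634 0.759 0.150
  outer loop
   vertex 0.7 3.5 1.5
   vertex 3.1 1.0 4.0
   vertex 3.5 1.1 1.8
  endloop
 endfacet
 facet normal -0.205 0.587 0.783
  outer loop
   vertex 0.7 3.5 1.5
   vertex 1.0 0.8 3.6
   vertex 3.1 1.0 4.0
  endloop
 endfacet
 facet normal -0.805 0.245 -0.541
  outer loop
   vertex 0.7 3.5 1.5
   vertex 0.5 1.3 0.8
   vertex 0.2 2.3 1.7
  endloop
 endfacet
 facet normal 0.321 0.261 -0.911
  outer loop
   vertex 0.7 3.5 1.5
   vertex 3.5 1.1 1.8
   vertex 0.5 1.3 0.8
  endloop
 endfacet
 facet normal -0.777 0.404 0.482
  outer loop
   vertex 0.7 3.5 1.5
   vertex 0.2 2.3 1.7
   vertex 0.4 0.3 3.7
  endloop
 endfacet
 facet normal -0.335 0.555 0.761
  outer loop
   vertex 0.7 3.5 1.5
   vertex 0.4 0.3 3.7
   vertex 1.0 0.8 3.6
  endloop
 endfacet
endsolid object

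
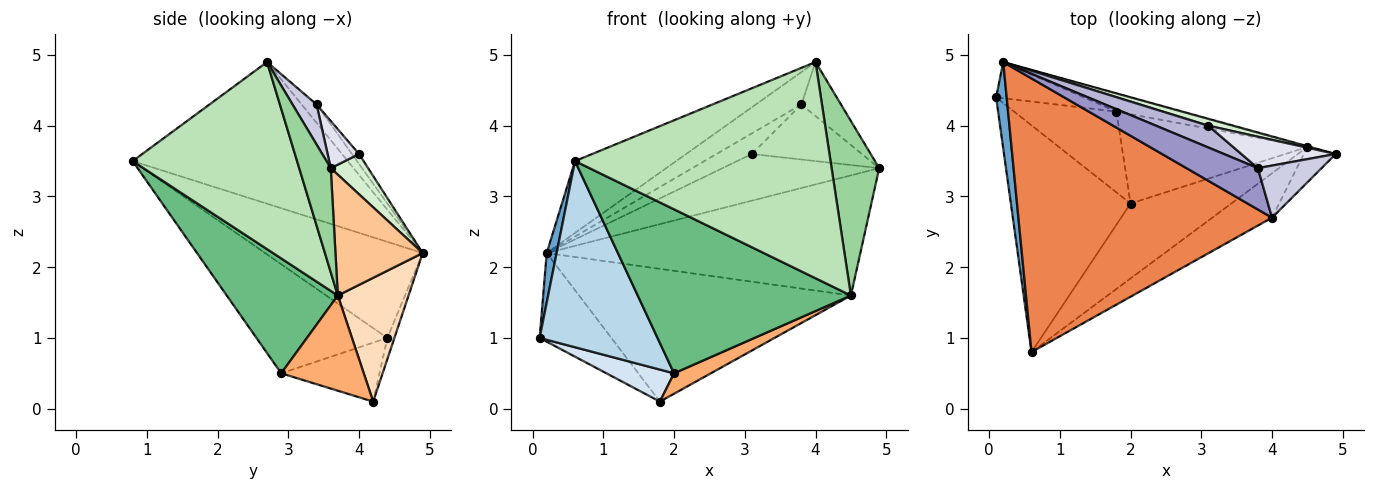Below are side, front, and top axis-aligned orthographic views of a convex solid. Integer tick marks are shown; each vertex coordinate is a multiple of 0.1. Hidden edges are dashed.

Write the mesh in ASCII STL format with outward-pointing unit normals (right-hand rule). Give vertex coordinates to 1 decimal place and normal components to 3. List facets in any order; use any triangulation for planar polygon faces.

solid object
 facet normal -0.992 -0.062 0.109
  outer loop
   vertex 0.2 4.9 2.2
   vertex 0.1 4.4 1.0
   vertex 0.6 0.8 3.5
  endloop
 endfacet
 facet normal -0.091 0.922 -0.377
  outer loop
   vertex 0.2 4.9 2.2
   vertex 1.8 4.2 0.1
   vertex 0.1 4.4 1.0
  endloop
 endfacet
 facet normal -0.576 -0.519 -0.632
  outer loop
   vertex 2.0 2.9 0.5
   vertex 0.6 0.8 3.5
   vertex 0.1 4.4 1.0
  endloop
 endfacet
 facet normal -0.472 -0.325 -0.820
  outer loop
   vertex 2.0 2.9 0.5
   vertex 0.1 4.4 1.0
   vertex 1.8 4.2 0.1
  endloop
 endfacet
 facet normal -0.475 0.223 0.851
  outer loop
   vertex 4.0 2.7 4.9
   vertex 0.2 4.9 2.2
   vertex 0.6 0.8 3.5
  endloop
 endfacet
 facet normal 0.447 -0.199 -0.872
  outer loop
   vertex 4.5 3.7 1.6
   vertex 2.0 2.9 0.5
   vertex 1.8 4.2 0.1
  endloop
 endfacet
 facet normal 0.268 0.963 -0.006
  outer loop
   vertex 4.5 3.7 1.6
   vertex 0.2 4.9 2.2
   vertex 4.9 3.6 3.4
  endloop
 endfacet
 facet normal 0.250 0.960 -0.130
  outer loop
   vertex 4.5 3.7 1.6
   vertex 1.8 4.2 0.1
   vertex 0.2 4.9 2.2
  endloop
 endfacet
 facet normal 0.428 -0.822 -0.376
  outer loop
   vertex 4.5 3.7 1.6
   vertex 0.6 0.8 3.5
   vertex 2.0 2.9 0.5
  endloop
 endfacet
 facet normal 0.544 -0.822 -0.167
  outer loop
   vertex 4.5 3.7 1.6
   vertex 4.9 3.6 3.4
   vertex 4.0 2.7 4.9
  endloop
 endfacet
 facet normal 0.533 -0.829 -0.170
  outer loop
   vertex 4.5 3.7 1.6
   vertex 4.0 2.7 4.9
   vertex 0.6 0.8 3.5
  endloop
 endfacet
 facet normal 0.230 0.963 0.143
  outer loop
   vertex 3.1 4.0 3.6
   vertex 4.9 3.6 3.4
   vertex 0.2 4.9 2.2
  endloop
 endfacet
 facet normal -0.198 0.605 0.771
  outer loop
   vertex 3.8 3.4 4.3
   vertex 0.2 4.9 2.2
   vertex 4.0 2.7 4.9
  endloop
 endfacet
 facet normal -0.136 0.681 0.720
  outer loop
   vertex 3.8 3.4 4.3
   vertex 3.1 4.0 3.6
   vertex 0.2 4.9 2.2
  endloop
 endfacet
 facet normal 0.400 0.660 0.636
  outer loop
   vertex 3.8 3.4 4.3
   vertex 4.0 2.7 4.9
   vertex 4.9 3.6 3.4
  endloop
 endfacet
 facet normal 0.241 0.843 0.482
  outer loop
   vertex 3.8 3.4 4.3
   vertex 4.9 3.6 3.4
   vertex 3.1 4.0 3.6
  endloop
 endfacet
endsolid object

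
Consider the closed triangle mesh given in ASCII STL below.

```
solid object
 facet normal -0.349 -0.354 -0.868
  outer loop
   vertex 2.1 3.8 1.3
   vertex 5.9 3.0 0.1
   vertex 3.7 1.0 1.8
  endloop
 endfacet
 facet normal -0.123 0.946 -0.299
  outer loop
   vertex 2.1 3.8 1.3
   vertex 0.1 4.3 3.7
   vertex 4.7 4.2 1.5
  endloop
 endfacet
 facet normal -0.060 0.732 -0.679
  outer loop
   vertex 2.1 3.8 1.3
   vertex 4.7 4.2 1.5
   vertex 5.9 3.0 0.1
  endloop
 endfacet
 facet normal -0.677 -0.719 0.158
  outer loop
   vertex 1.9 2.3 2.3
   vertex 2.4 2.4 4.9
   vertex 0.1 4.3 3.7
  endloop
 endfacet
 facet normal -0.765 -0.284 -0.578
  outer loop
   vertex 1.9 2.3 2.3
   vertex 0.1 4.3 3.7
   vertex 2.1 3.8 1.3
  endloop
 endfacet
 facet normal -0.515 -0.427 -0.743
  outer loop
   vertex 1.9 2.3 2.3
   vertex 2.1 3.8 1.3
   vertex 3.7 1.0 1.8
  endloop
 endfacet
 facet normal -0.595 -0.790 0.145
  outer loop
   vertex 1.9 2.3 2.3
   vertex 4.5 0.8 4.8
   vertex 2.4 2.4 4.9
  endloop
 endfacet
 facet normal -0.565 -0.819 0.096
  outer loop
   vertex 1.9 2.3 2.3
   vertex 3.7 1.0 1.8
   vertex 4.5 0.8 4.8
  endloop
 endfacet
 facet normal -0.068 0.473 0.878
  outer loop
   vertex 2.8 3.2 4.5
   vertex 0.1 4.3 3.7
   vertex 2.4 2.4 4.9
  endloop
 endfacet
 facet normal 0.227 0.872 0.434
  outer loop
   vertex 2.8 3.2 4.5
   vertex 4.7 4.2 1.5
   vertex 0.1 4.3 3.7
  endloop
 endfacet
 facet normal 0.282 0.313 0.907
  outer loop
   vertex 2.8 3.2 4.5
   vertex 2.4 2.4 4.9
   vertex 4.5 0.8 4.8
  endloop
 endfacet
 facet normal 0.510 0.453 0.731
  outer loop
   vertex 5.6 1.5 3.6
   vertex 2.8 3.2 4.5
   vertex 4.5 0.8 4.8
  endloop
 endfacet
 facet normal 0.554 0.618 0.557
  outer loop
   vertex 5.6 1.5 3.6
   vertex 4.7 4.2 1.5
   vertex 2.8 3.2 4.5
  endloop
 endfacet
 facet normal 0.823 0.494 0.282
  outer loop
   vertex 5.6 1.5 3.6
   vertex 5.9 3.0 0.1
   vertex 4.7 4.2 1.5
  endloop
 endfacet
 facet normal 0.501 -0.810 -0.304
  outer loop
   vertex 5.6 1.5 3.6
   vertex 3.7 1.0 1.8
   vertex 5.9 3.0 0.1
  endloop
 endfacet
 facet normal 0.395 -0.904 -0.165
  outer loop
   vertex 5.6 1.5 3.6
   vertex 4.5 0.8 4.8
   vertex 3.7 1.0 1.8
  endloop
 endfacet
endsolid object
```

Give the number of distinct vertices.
10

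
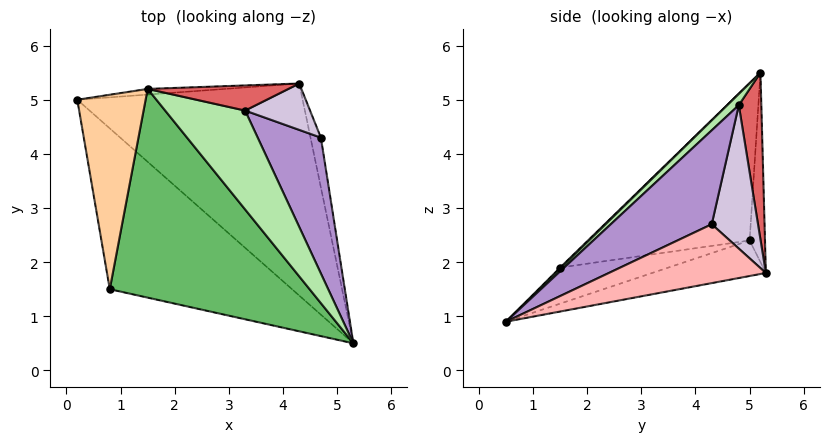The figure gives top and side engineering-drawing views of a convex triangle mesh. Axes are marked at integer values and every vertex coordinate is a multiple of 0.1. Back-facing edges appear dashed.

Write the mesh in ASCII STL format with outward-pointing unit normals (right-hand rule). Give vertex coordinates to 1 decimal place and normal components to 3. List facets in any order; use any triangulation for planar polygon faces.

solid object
 facet normal -0.154 0.151 -0.976
  outer loop
   vertex 4.3 5.3 1.8
   vertex 5.3 0.5 0.9
   vertex 0.2 5.0 2.4
  endloop
 endfacet
 facet normal -0.078 0.996 -0.032
  outer loop
   vertex 1.5 5.2 5.5
   vertex 4.3 5.3 1.8
   vertex 0.2 5.0 2.4
  endloop
 endfacet
 facet normal -0.193 0.106 -0.975
  outer loop
   vertex 0.8 1.5 1.9
   vertex 0.2 5.0 2.4
   vertex 5.3 0.5 0.9
  endloop
 endfacet
 facet normal -0.897 -0.209 0.390
  outer loop
   vertex 0.8 1.5 1.9
   vertex 1.5 5.2 5.5
   vertex 0.2 5.0 2.4
  endloop
 endfacet
 facet normal 0.004 -0.698 0.716
  outer loop
   vertex 0.8 1.5 1.9
   vertex 5.3 0.5 0.9
   vertex 1.5 5.2 5.5
  endloop
 endfacet
 facet normal 0.106 -0.650 0.752
  outer loop
   vertex 3.3 4.8 4.9
   vertex 1.5 5.2 5.5
   vertex 5.3 0.5 0.9
  endloop
 endfacet
 facet normal 0.287 0.927 0.242
  outer loop
   vertex 3.3 4.8 4.9
   vertex 4.3 5.3 1.8
   vertex 1.5 5.2 5.5
  endloop
 endfacet
 facet normal 0.958 0.231 -0.169
  outer loop
   vertex 4.7 4.3 2.7
   vertex 5.3 0.5 0.9
   vertex 4.3 5.3 1.8
  endloop
 endfacet
 facet normal 0.822 -0.132 0.553
  outer loop
   vertex 4.7 4.3 2.7
   vertex 3.3 4.8 4.9
   vertex 5.3 0.5 0.9
  endloop
 endfacet
 facet normal 0.734 0.593 0.332
  outer loop
   vertex 4.7 4.3 2.7
   vertex 4.3 5.3 1.8
   vertex 3.3 4.8 4.9
  endloop
 endfacet
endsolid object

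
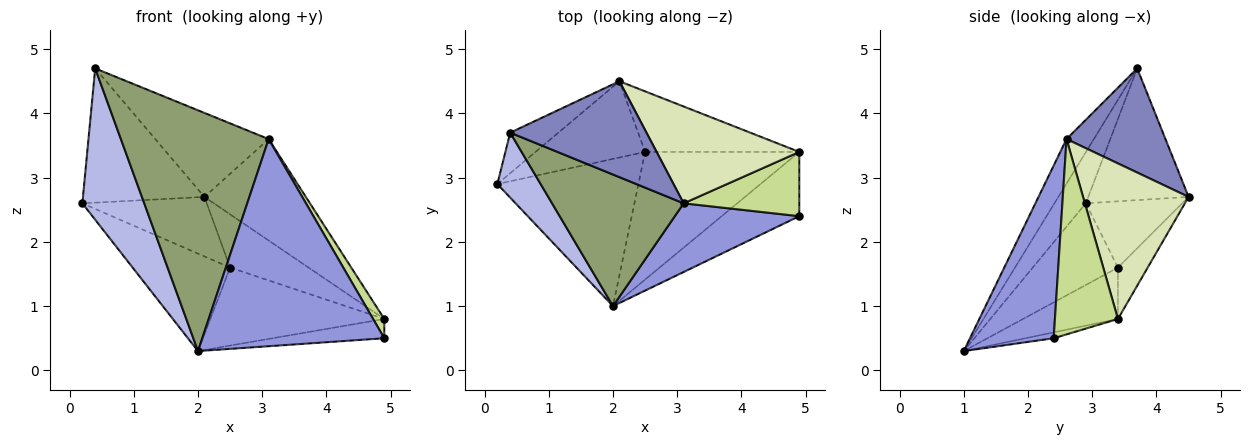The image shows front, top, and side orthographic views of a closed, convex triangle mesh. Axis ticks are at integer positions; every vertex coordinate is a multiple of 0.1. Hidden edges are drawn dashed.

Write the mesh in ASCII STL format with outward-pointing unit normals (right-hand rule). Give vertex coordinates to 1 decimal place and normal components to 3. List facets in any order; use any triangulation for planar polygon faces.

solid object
 facet normal -0.620 0.751 -0.227
  outer loop
   vertex 0.4 3.7 4.7
   vertex 2.1 4.5 2.7
   vertex 0.2 2.9 2.6
  endloop
 endfacet
 facet normal 0.498 0.571 0.652
  outer loop
   vertex 3.1 2.6 3.6
   vertex 2.1 4.5 2.7
   vertex 0.4 3.7 4.7
  endloop
 endfacet
 facet normal 0.400 -0.870 0.288
  outer loop
   vertex 2.0 1.0 0.3
   vertex 4.9 2.4 0.5
   vertex 3.1 2.6 3.6
  endloop
 endfacet
 facet normal -0.422 -0.833 0.358
  outer loop
   vertex 2.0 1.0 0.3
   vertex 0.4 3.7 4.7
   vertex 0.2 2.9 2.6
  endloop
 endfacet
 facet normal -0.160 -0.866 0.473
  outer loop
   vertex 2.0 1.0 0.3
   vertex 3.1 2.6 3.6
   vertex 0.4 3.7 4.7
  endloop
 endfacet
 facet normal -0.072 0.287 -0.955
  outer loop
   vertex 4.9 3.4 0.8
   vertex 4.9 2.4 0.5
   vertex 2.0 1.0 0.3
  endloop
 endfacet
 facet normal 0.851 -0.151 0.504
  outer loop
   vertex 4.9 3.4 0.8
   vertex 3.1 2.6 3.6
   vertex 4.9 2.4 0.5
  endloop
 endfacet
 facet normal 0.601 0.578 0.552
  outer loop
   vertex 4.9 3.4 0.8
   vertex 2.1 4.5 2.7
   vertex 3.1 2.6 3.6
  endloop
 endfacet
 facet normal -0.243 0.640 -0.729
  outer loop
   vertex 2.5 3.4 1.6
   vertex 2.1 4.5 2.7
   vertex 4.9 3.4 0.8
  endloop
 endfacet
 facet normal -0.274 0.502 -0.821
  outer loop
   vertex 2.5 3.4 1.6
   vertex 4.9 3.4 0.8
   vertex 2.0 1.0 0.3
  endloop
 endfacet
 facet normal -0.430 0.555 -0.712
  outer loop
   vertex 2.5 3.4 1.6
   vertex 0.2 2.9 2.6
   vertex 2.1 4.5 2.7
  endloop
 endfacet
 facet normal -0.435 0.497 -0.751
  outer loop
   vertex 2.5 3.4 1.6
   vertex 2.0 1.0 0.3
   vertex 0.2 2.9 2.6
  endloop
 endfacet
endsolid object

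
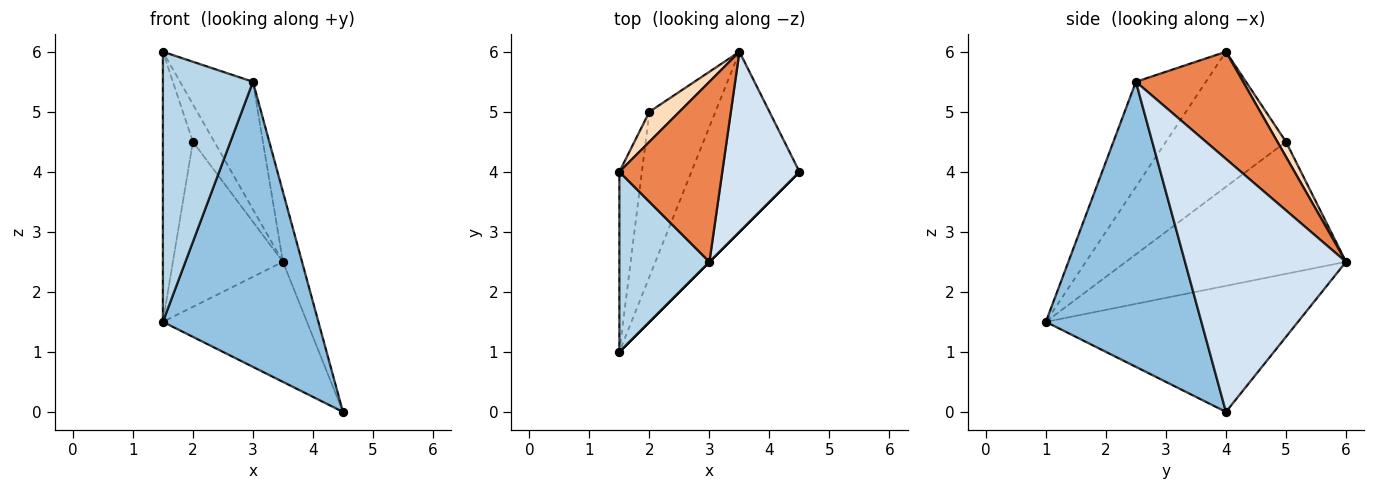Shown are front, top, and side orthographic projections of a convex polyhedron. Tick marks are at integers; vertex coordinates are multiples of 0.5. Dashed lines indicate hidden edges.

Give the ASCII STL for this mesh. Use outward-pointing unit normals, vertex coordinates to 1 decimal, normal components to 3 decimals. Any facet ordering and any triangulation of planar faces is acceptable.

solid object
 facet normal -0.697 0.398 -0.597
  outer loop
   vertex 3.5 6.0 2.5
   vertex 4.5 4.0 0.0
   vertex 1.5 1.0 1.5
  endloop
 endfacet
 facet normal 0.707 -0.707 0.000
  outer loop
   vertex 3.0 2.5 5.5
   vertex 1.5 1.0 1.5
   vertex 4.5 4.0 0.0
  endloop
 endfacet
 facet normal -0.543 -0.699 0.466
  outer loop
   vertex 3.0 2.5 5.5
   vertex 1.5 4.0 6.0
   vertex 1.5 1.0 1.5
  endloop
 endfacet
 facet normal 0.950 0.113 0.290
  outer loop
   vertex 3.0 2.5 5.5
   vertex 4.5 4.0 0.0
   vertex 3.5 6.0 2.5
  endloop
 endfacet
 facet normal 0.648 0.440 0.622
  outer loop
   vertex 3.0 2.5 5.5
   vertex 3.5 6.0 2.5
   vertex 1.5 4.0 6.0
  endloop
 endfacet
 facet normal -0.816 0.408 -0.408
  outer loop
   vertex 2.0 5.0 4.5
   vertex 3.5 6.0 2.5
   vertex 1.5 1.0 1.5
  endloop
 endfacet
 facet normal -0.958 0.239 -0.160
  outer loop
   vertex 2.0 5.0 4.5
   vertex 1.5 1.0 1.5
   vertex 1.5 4.0 6.0
  endloop
 endfacet
 facet normal 0.298 0.745 0.596
  outer loop
   vertex 2.0 5.0 4.5
   vertex 1.5 4.0 6.0
   vertex 3.5 6.0 2.5
  endloop
 endfacet
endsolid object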